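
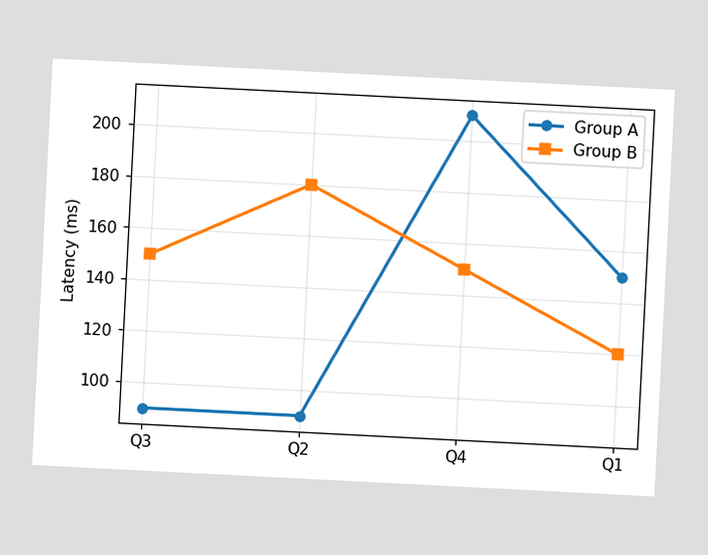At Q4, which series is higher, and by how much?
The chart is tilted about 3° clockwise. At Q4, Group A sits above the other line by 60ms.

Group A, by 60ms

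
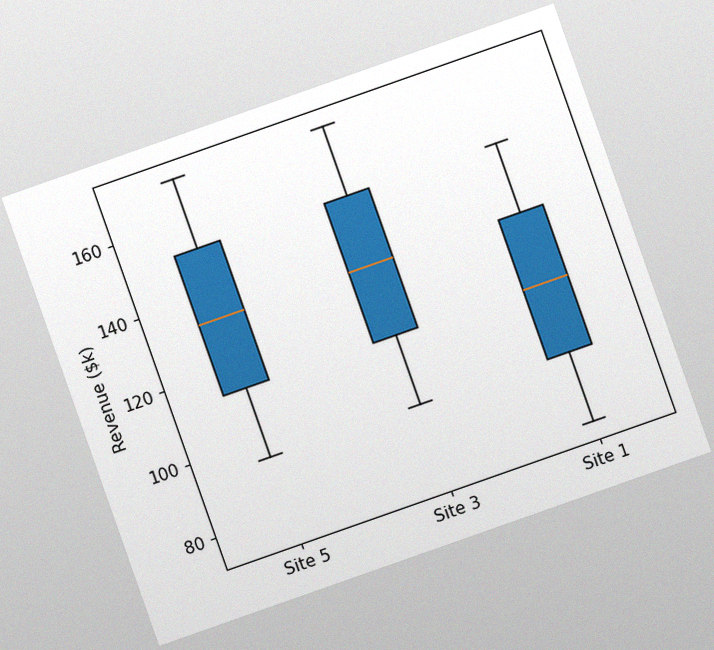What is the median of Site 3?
$133k

The chart is tilted about 19° counter-clockwise, with some photo noise. The median line in the Site 3 box sits at $133k.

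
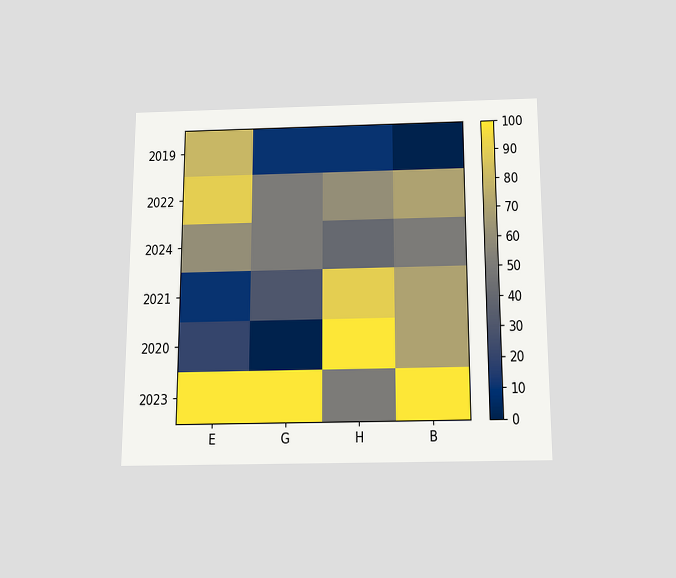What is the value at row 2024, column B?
The chart is viewed slightly from below. Matching cell (2024, B) against the colorbar gives 50.

50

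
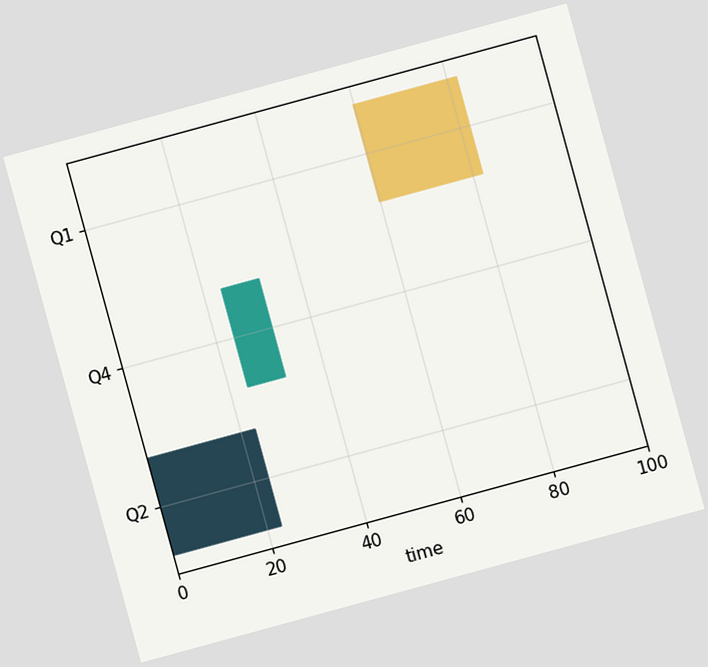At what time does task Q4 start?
The chart is tilted about 15° counter-clockwise. The Q4 bar begins at t=24.

24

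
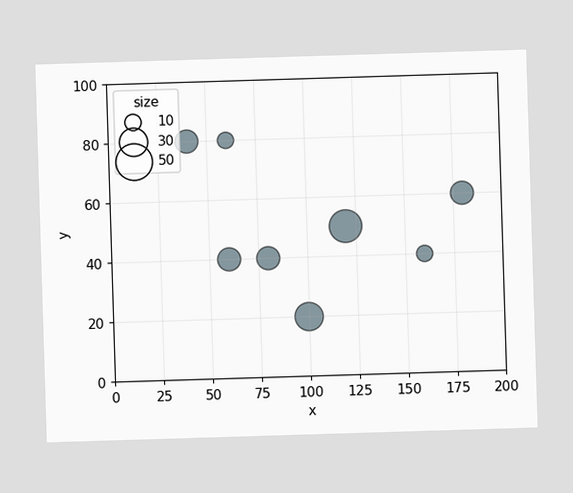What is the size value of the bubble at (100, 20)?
Matching the bubble at (100, 20) against the size legend gives 30.

30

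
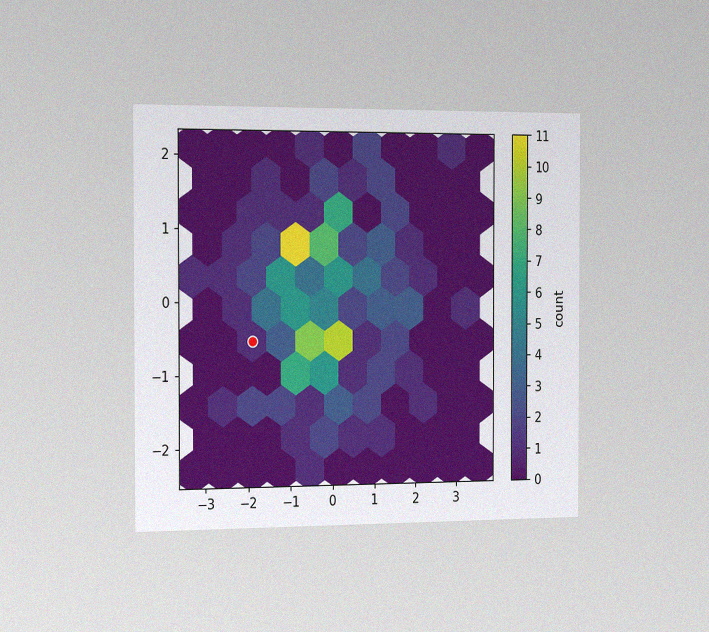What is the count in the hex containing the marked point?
1

The chart is viewed slightly from the left, with some photo noise. The marked hex reads 1 on the colorbar.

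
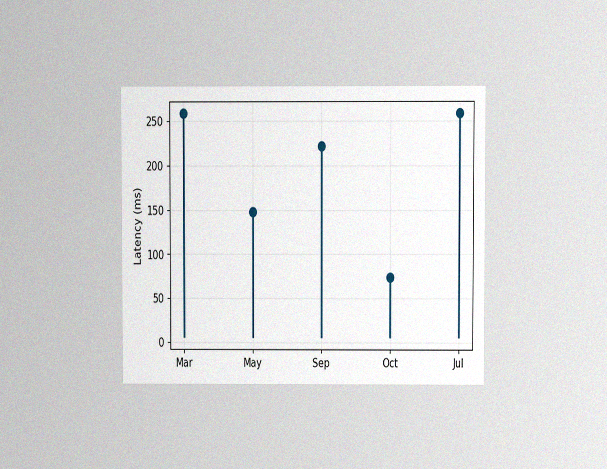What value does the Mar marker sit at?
The chart is viewed at a slight angle, with some photo noise. The Mar marker sits at 259ms.

259ms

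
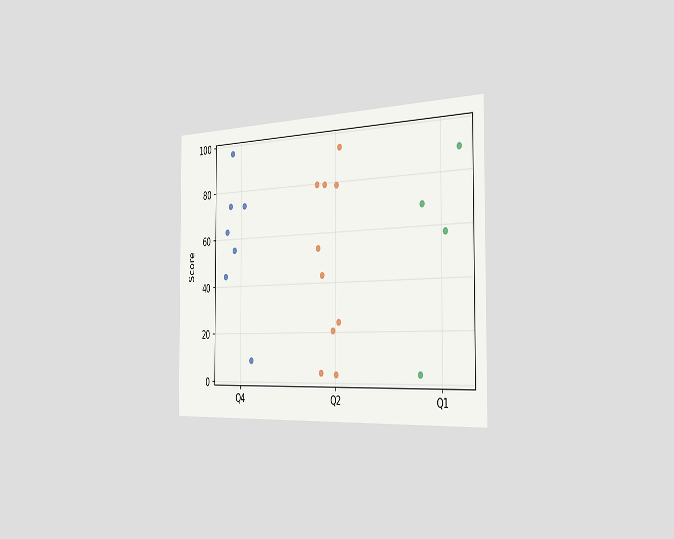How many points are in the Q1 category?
4

The chart is viewed slightly from the right. Counting the markers in the Q1 column gives 4.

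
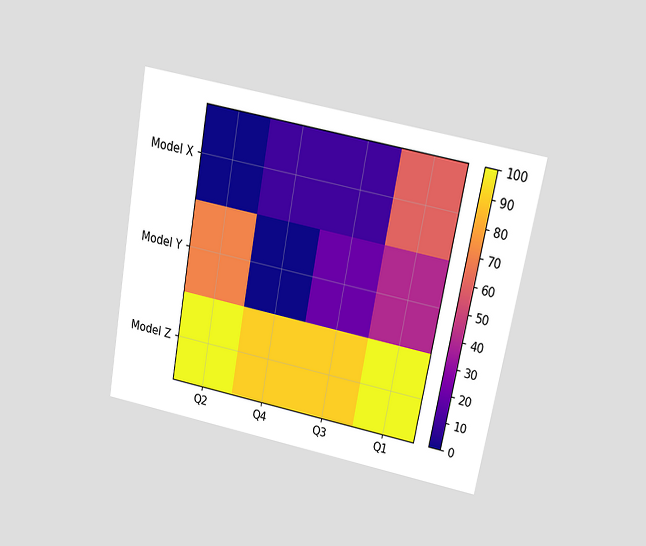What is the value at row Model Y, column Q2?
70

The chart is tilted about 11° clockwise and viewed at a slight angle. Matching cell (Model Y, Q2) against the colorbar gives 70.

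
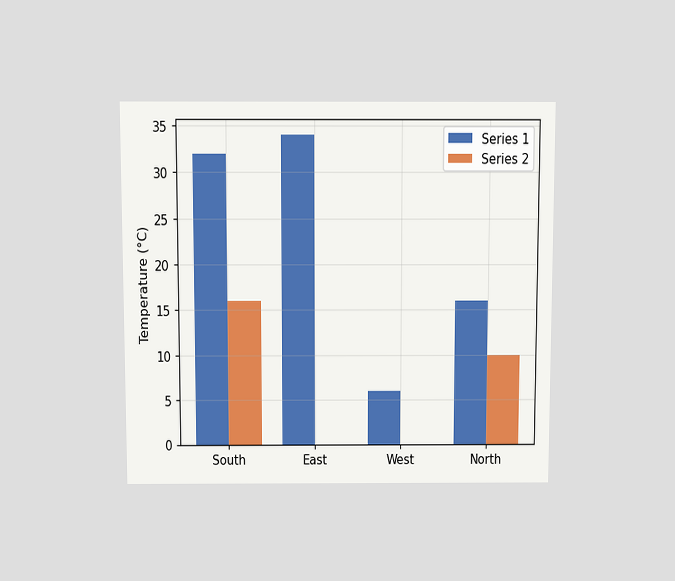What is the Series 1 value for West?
6°C

The chart is viewed slightly from above. The Series 1 bar at West reaches 6°C on the y-axis.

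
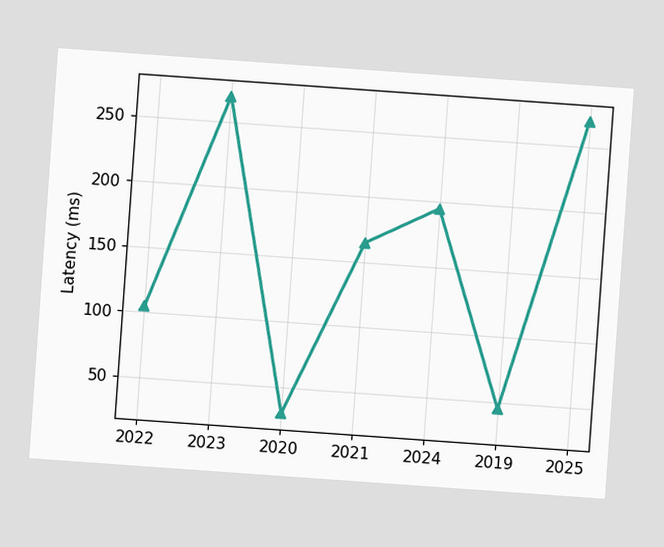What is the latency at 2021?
165ms

The chart is tilted about 4° clockwise. At 2021, the line is at 165ms.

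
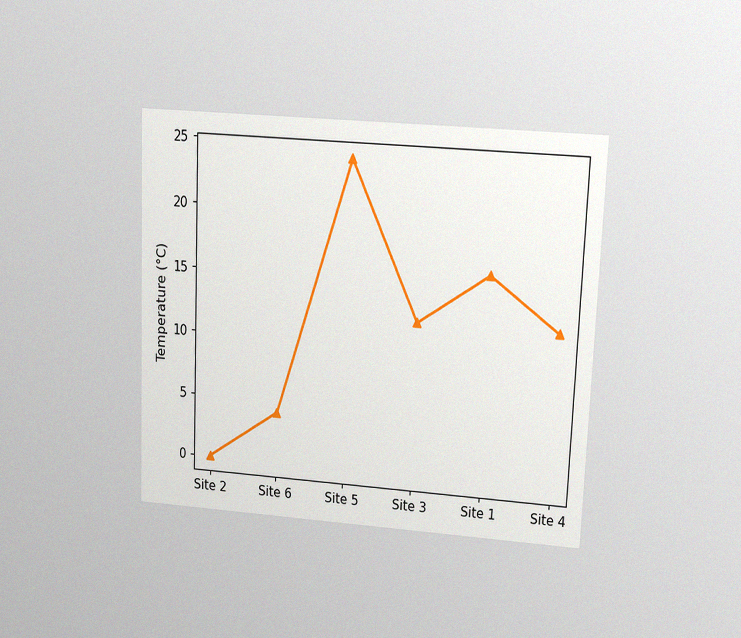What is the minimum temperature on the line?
0°C

The chart is tilted about 2° clockwise and viewed at a slight angle, with some photo noise. The lowest point is at Site 2, and reading across to the y-axis gives 0°C.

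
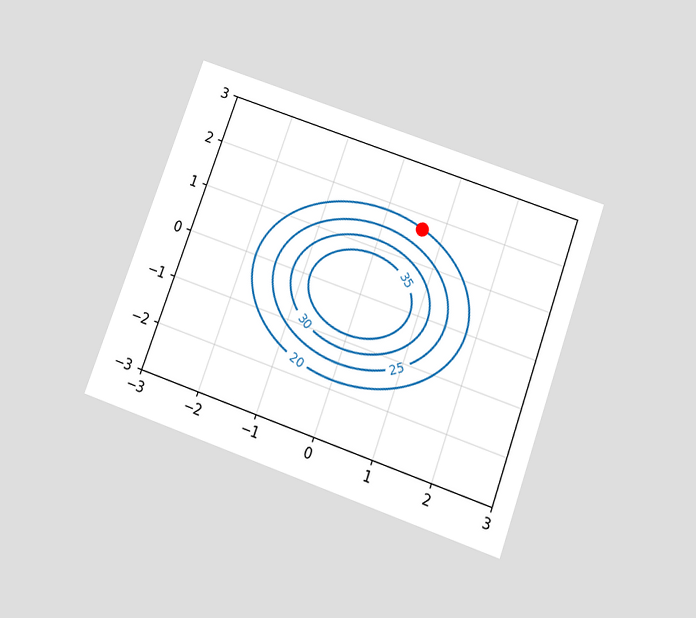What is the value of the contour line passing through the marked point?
20

The chart is tilted about 20° clockwise and viewed slightly from below. The marked point sits on the contour labelled 20.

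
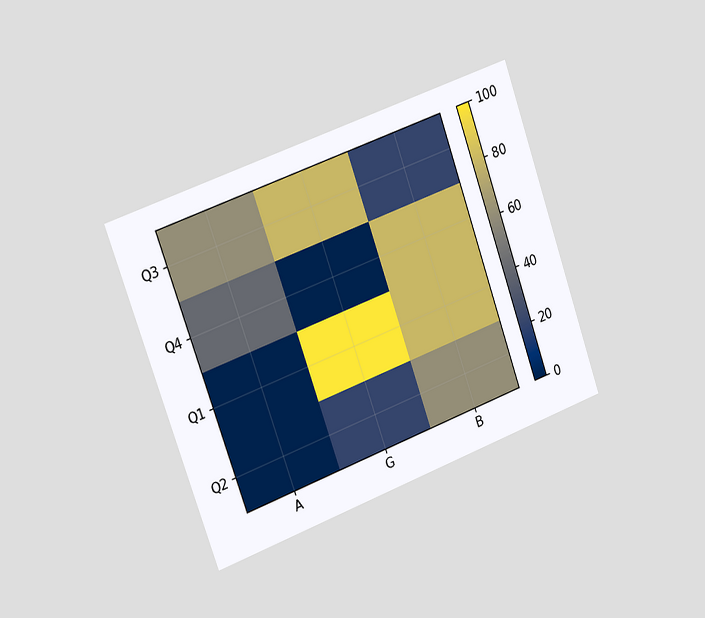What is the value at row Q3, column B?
20

The chart is tilted about 20° counter-clockwise and viewed slightly from the left. Matching cell (Q3, B) against the colorbar gives 20.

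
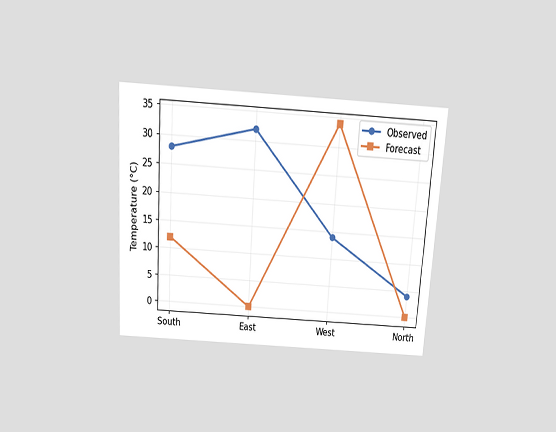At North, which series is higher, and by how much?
The chart is tilted about 4° clockwise and viewed slightly from above. At North, Observed sits above the other line by 4°C.

Observed, by 4°C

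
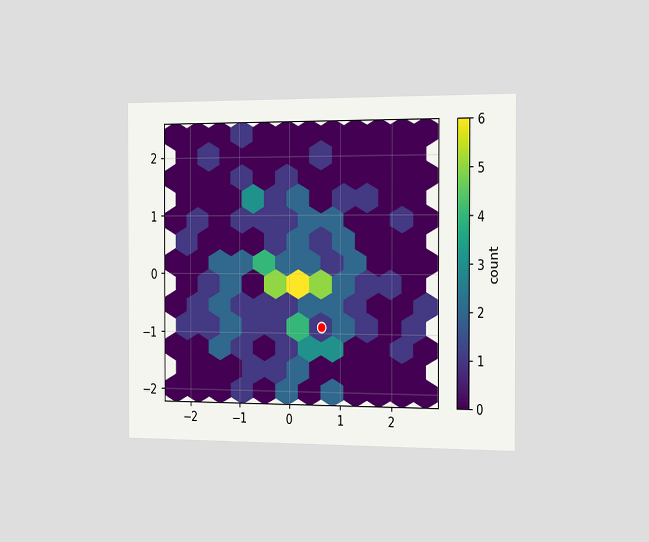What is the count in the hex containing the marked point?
1

The chart is viewed slightly from the right. The marked hex reads 1 on the colorbar.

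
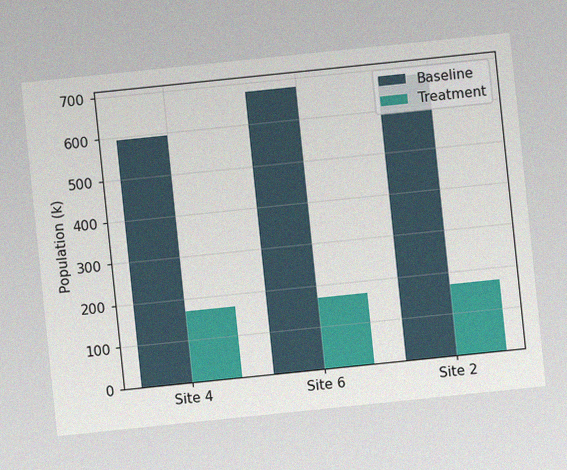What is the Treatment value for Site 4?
170k

The chart is tilted about 6° counter-clockwise, with some photo noise. The Treatment bar at Site 4 reaches 170k on the y-axis.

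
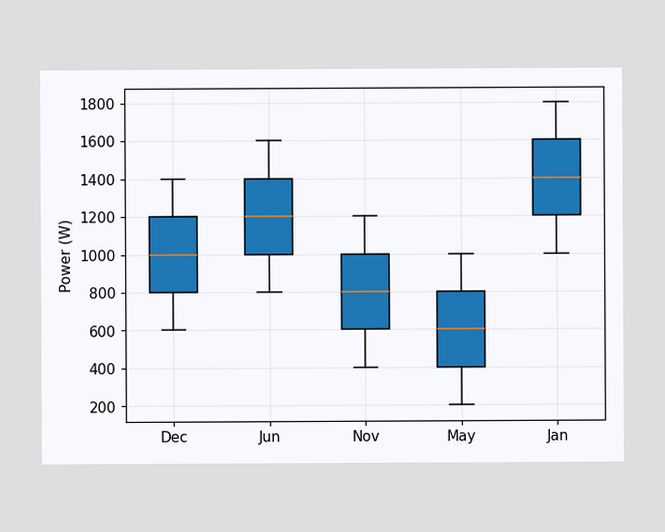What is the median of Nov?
800W

The median line in the Nov box sits at 800W.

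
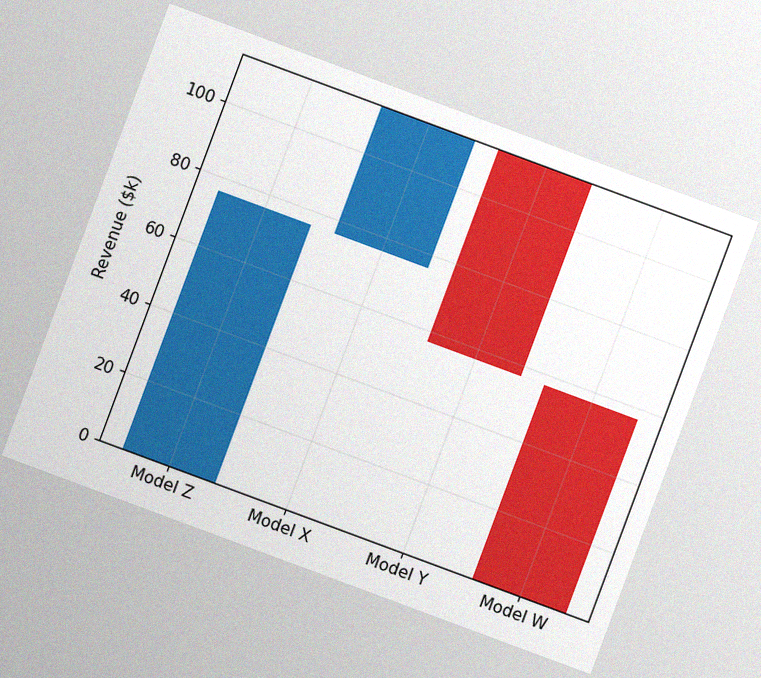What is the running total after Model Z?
$76k

The chart is tilted about 20° clockwise, with some photo noise. After Model Z the running total reaches $76k.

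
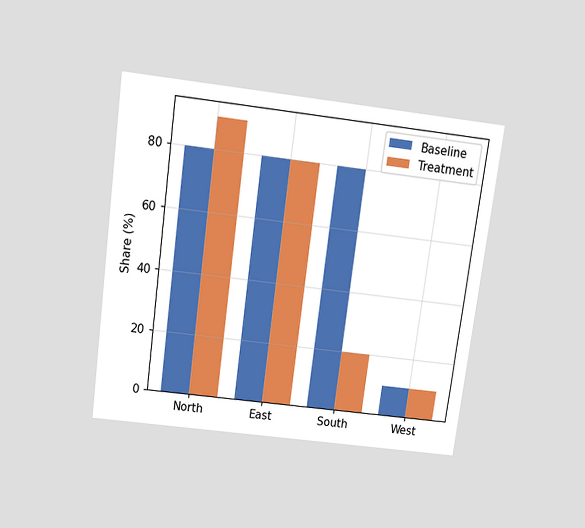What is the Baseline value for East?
The chart is tilted about 8° clockwise and viewed slightly from above. The Baseline bar at East reaches 80% on the y-axis.

80%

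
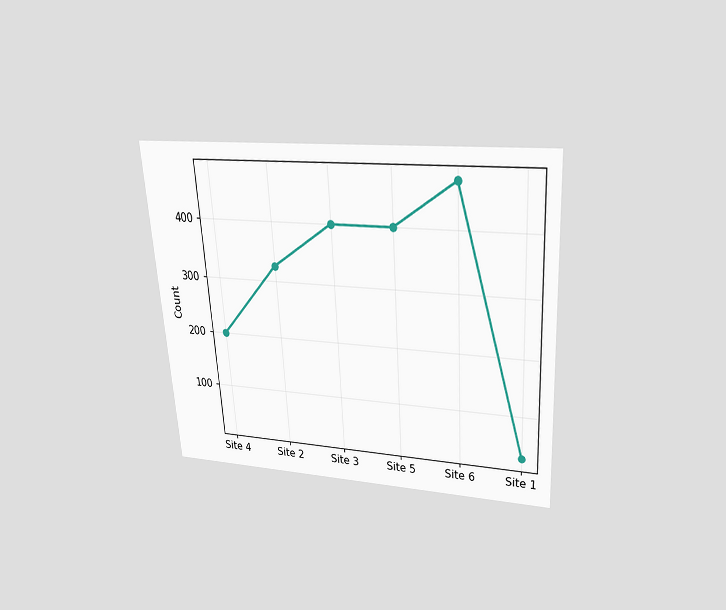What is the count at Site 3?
400

The chart is tilted about 4° counter-clockwise and viewed slightly from above. At Site 3, the line is at 400.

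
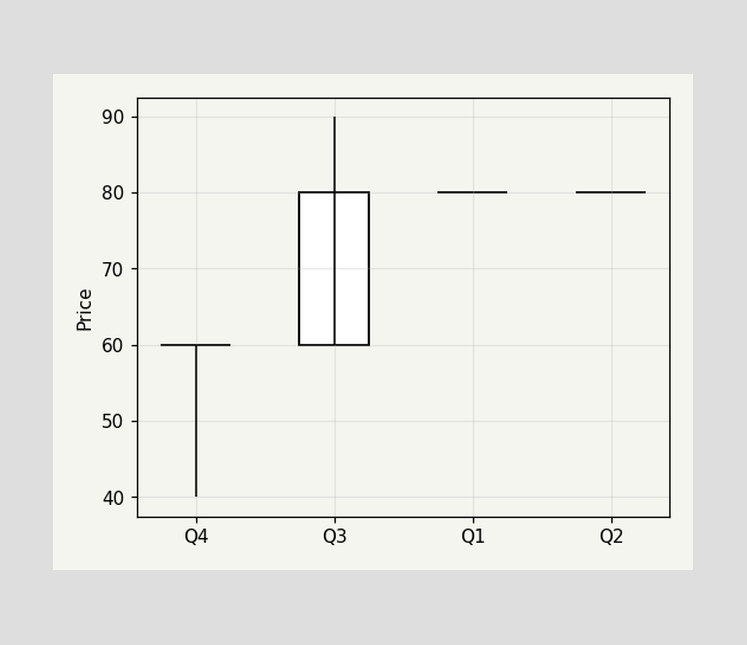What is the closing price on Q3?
80

The Q3 candle closes at 80.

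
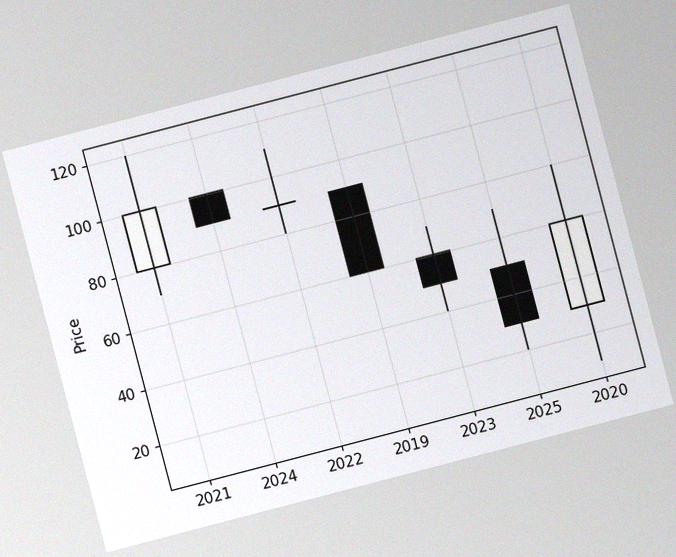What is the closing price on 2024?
90

The chart is tilted about 15° counter-clockwise, with some photo noise. The 2024 candle closes at 90.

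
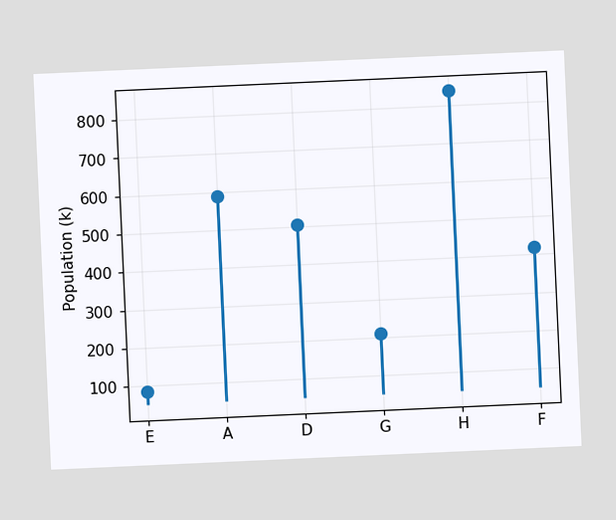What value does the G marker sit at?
The chart is tilted about 3° counter-clockwise. The G marker sits at 210k.

210k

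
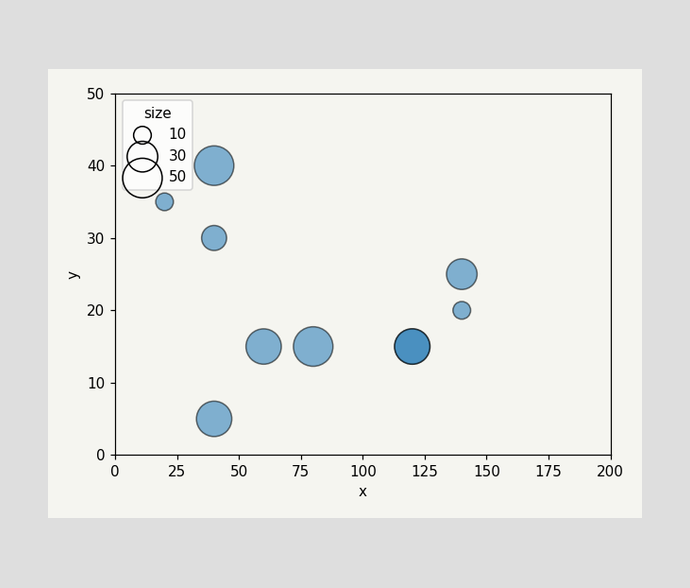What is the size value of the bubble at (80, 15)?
Matching the bubble at (80, 15) against the size legend gives 50.

50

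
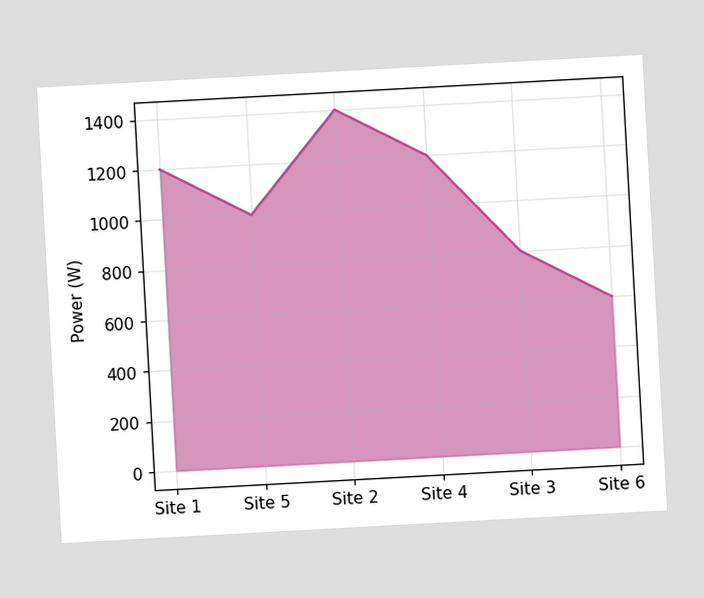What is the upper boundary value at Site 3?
800W

The chart is tilted about 3° counter-clockwise. At Site 3 the upper boundary is at 800W.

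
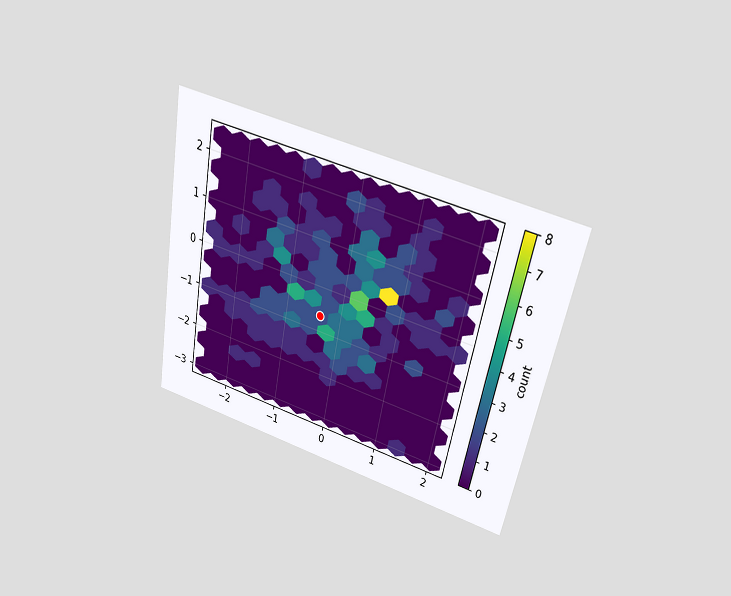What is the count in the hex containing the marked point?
The chart is tilted about 11° clockwise and viewed slightly from above. The marked hex reads 2 on the colorbar.

2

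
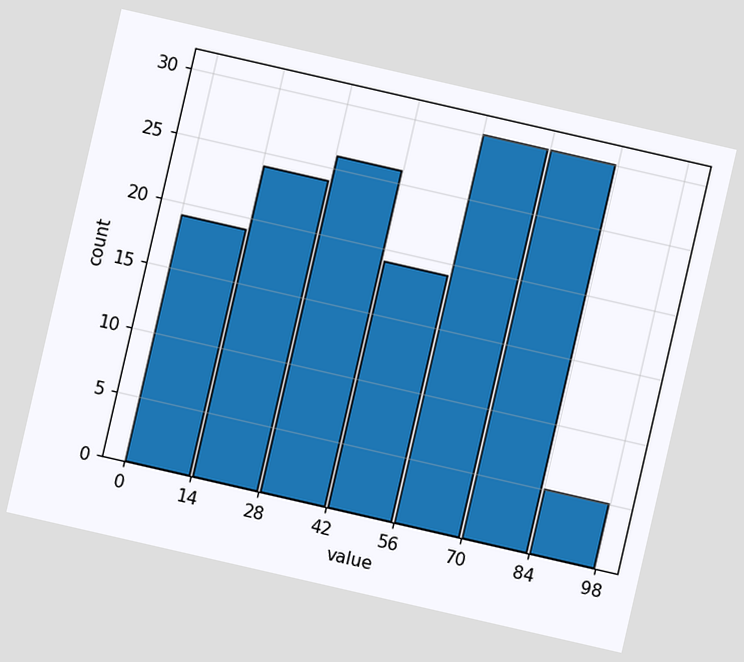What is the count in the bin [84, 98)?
The chart is tilted about 13° clockwise. The [84, 98) bin has height 5.

5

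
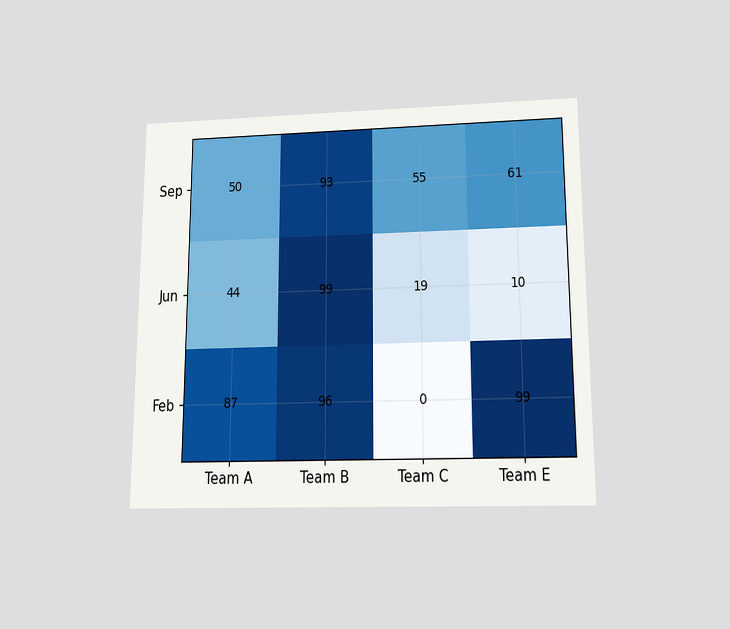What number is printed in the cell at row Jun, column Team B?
The chart is viewed slightly from below. The (Jun, Team B) cell reads 99.

99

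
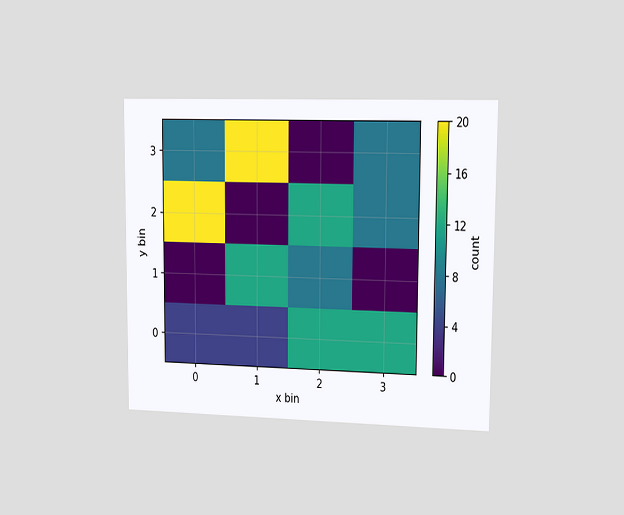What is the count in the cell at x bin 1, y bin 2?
The chart is viewed slightly from the right. Matching the cell (1, 2) against the colorbar gives 0.

0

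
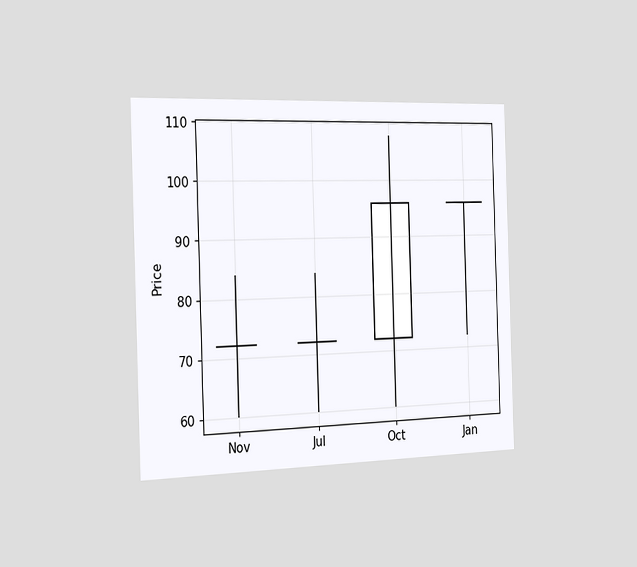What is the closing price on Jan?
96

The chart is viewed slightly from the left. The Jan candle closes at 96.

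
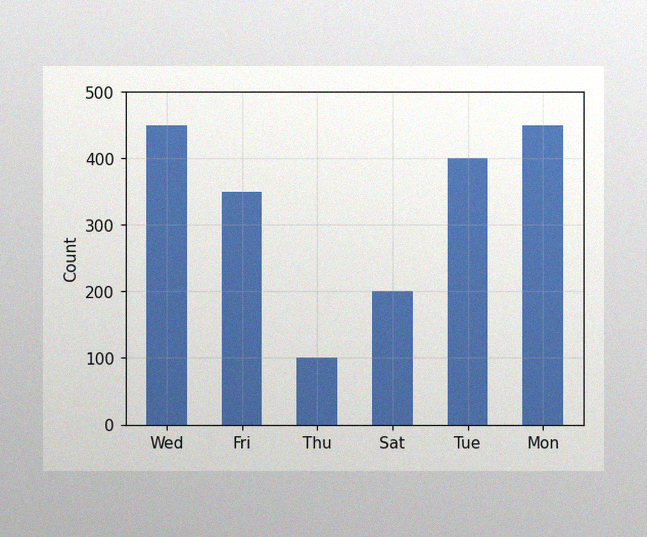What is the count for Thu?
100

The image has some photo noise and uneven lighting. Reading along the chart's y-axis, the Thu bar reaches 100.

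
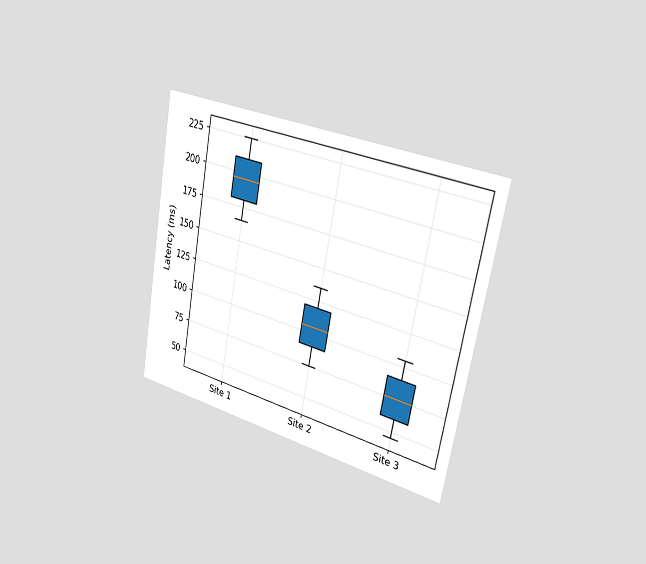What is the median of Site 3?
The chart is tilted about 10° clockwise and viewed slightly from the right. The median line in the Site 3 box sits at 75ms.

75ms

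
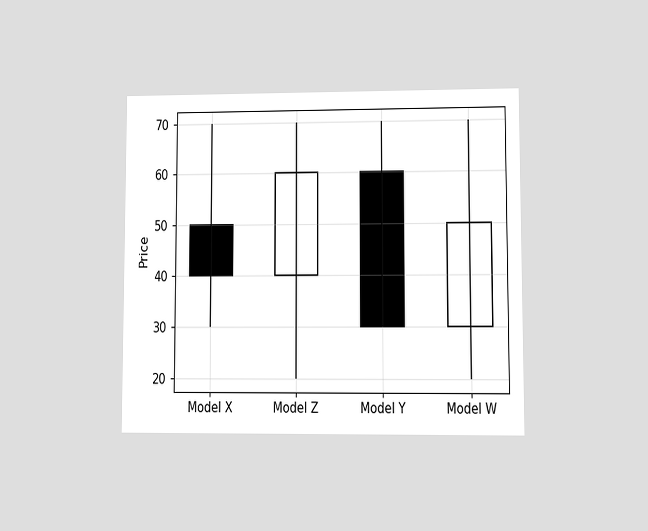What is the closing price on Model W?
The chart is viewed at a slight angle. The Model W candle closes at 50.

50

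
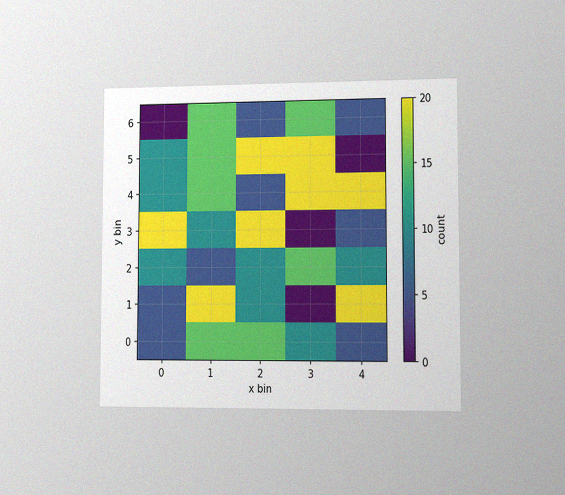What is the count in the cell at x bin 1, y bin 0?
15

The chart is viewed slightly from the right, with some photo noise. Matching the cell (1, 0) against the colorbar gives 15.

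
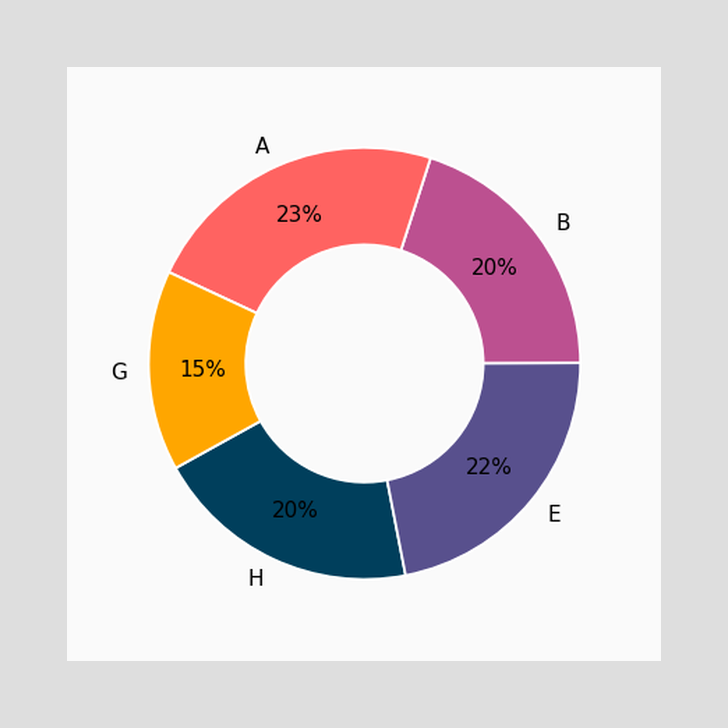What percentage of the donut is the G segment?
15%

The G segment takes up 15% of the ring.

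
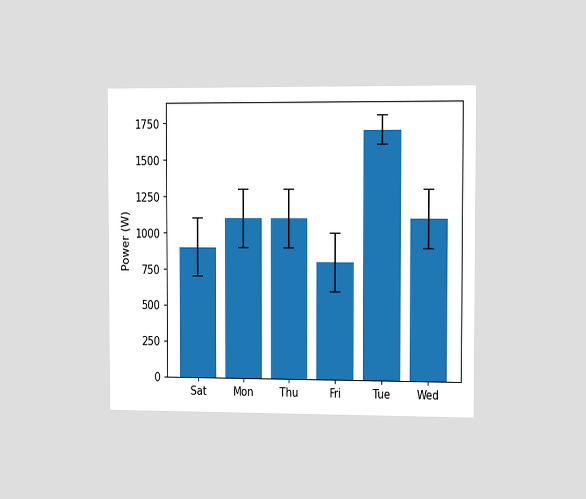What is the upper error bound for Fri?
1000W

The chart is viewed slightly from the right. The Fri bar's upper whisker reaches 1000W.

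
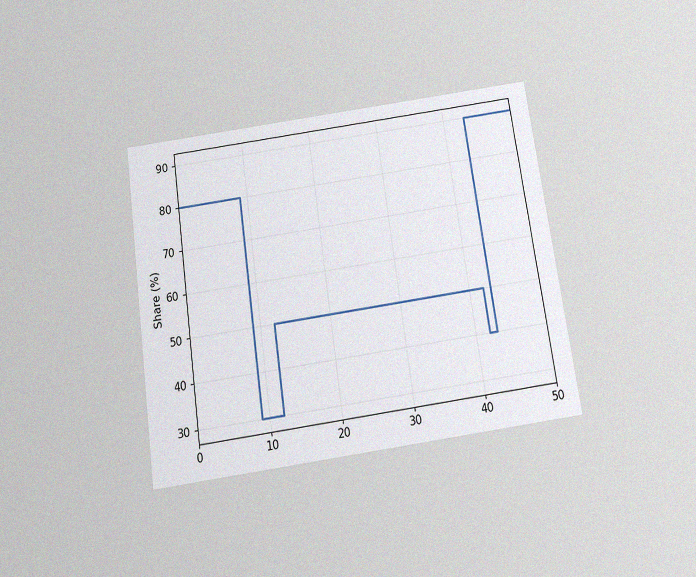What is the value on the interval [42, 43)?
The chart is tilted about 8° counter-clockwise and viewed slightly from below, with some photo noise. On [42, 43) the step sits at 40%.

40%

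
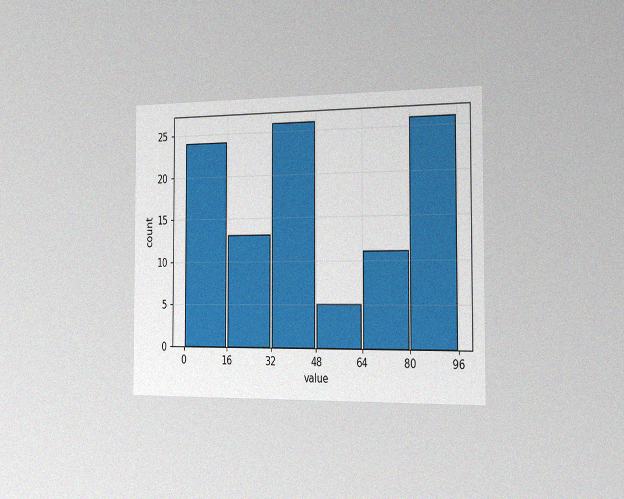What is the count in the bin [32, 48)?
26

The chart is viewed slightly from the right, with some photo noise. The [32, 48) bin has height 26.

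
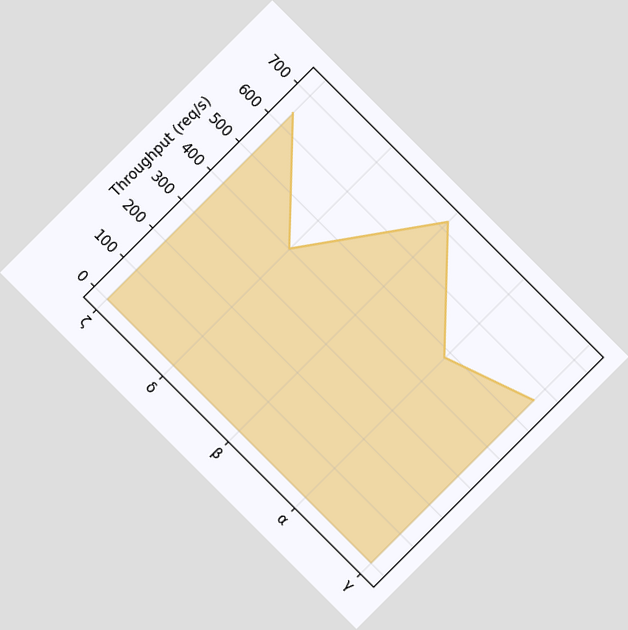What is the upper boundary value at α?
The chart is tilted about 45° clockwise. At α the upper boundary is at 480req/s.

480req/s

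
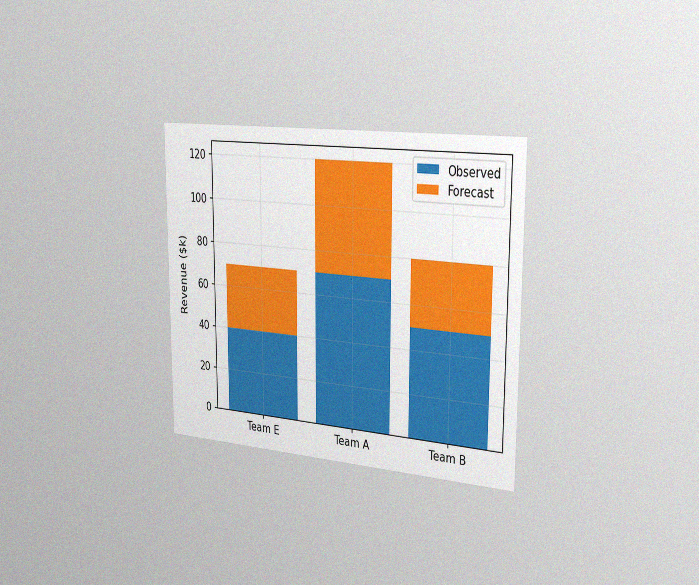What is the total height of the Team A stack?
$120k

The chart is viewed slightly from the right, with some photo noise. The Team A stack's top reaches $120k on the y-axis.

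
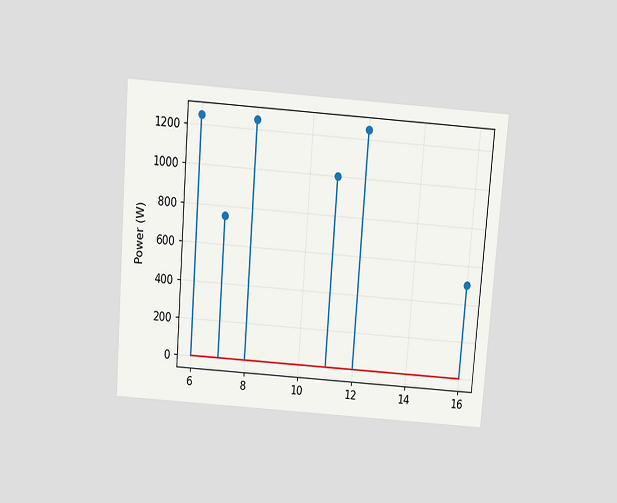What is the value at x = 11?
The chart is tilted about 4° clockwise and viewed slightly from above. The stem at x=11 reaches 1000W.

1000W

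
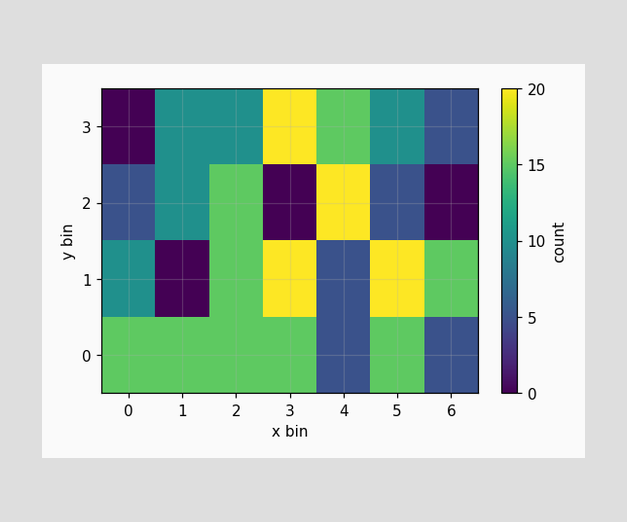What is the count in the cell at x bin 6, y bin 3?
Matching the cell (6, 3) against the colorbar gives 5.

5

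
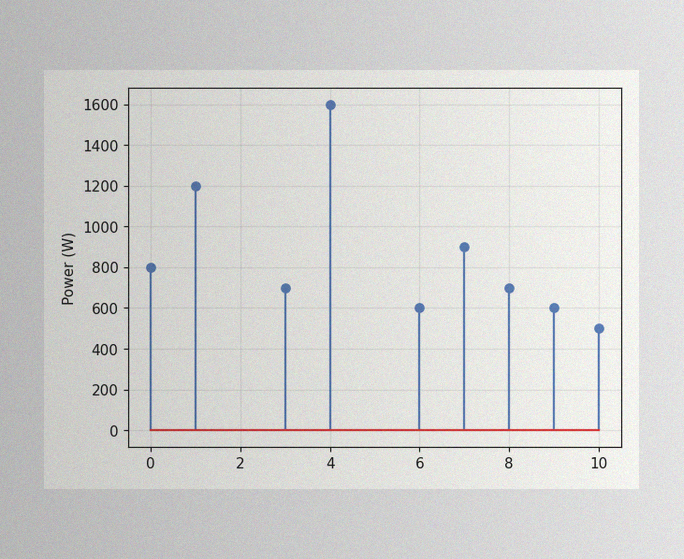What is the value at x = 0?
The image has some photo noise and uneven lighting. The stem at x=0 reaches 800W.

800W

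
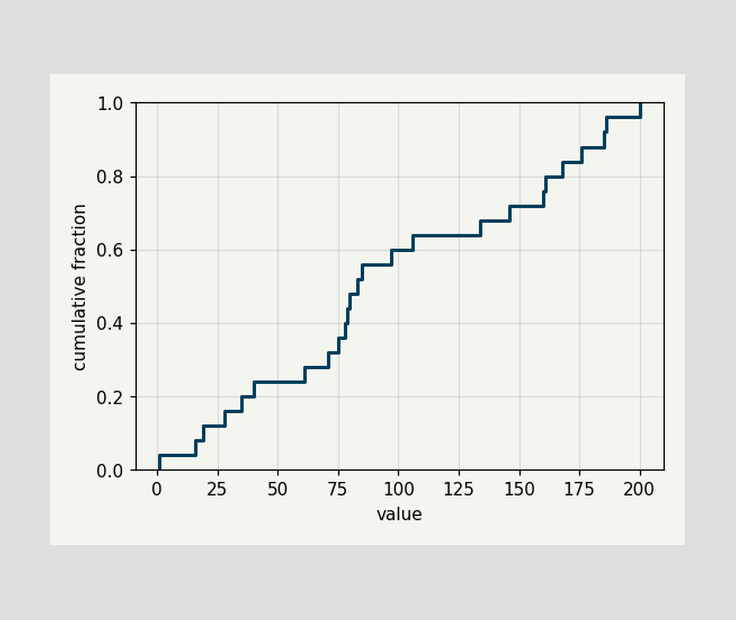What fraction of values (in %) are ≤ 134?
At x=134 the ECDF step is at 68%.

68%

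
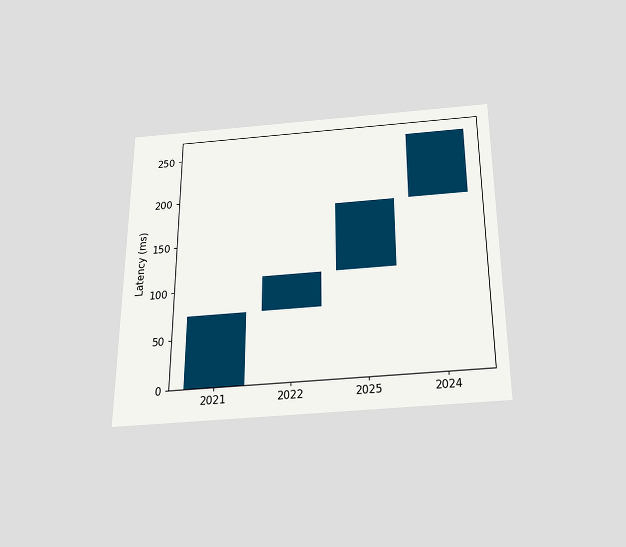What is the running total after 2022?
111ms

The chart is viewed slightly from below. After 2022 the running total reaches 111ms.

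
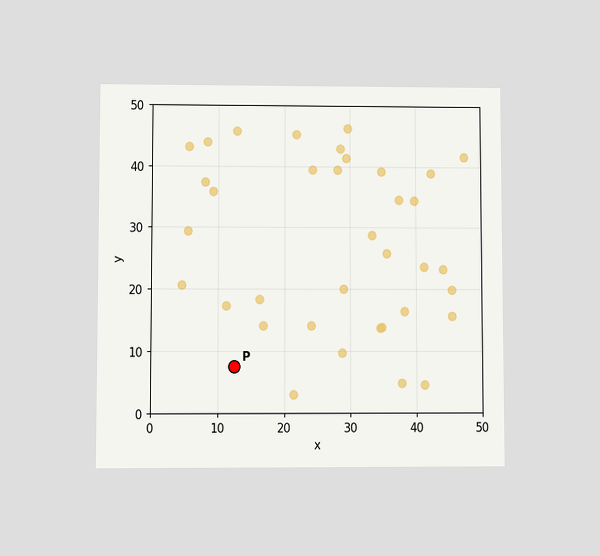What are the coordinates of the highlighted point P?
(12.5, 7.5)

The chart is viewed at a slight angle. Following the gridlines from P to each axis, P sits at (12.5, 7.5).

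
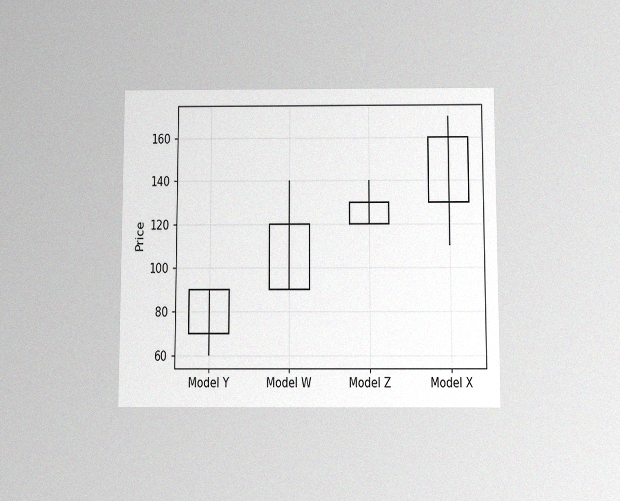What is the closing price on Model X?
160

The chart is viewed slightly from below, with some photo noise. The Model X candle closes at 160.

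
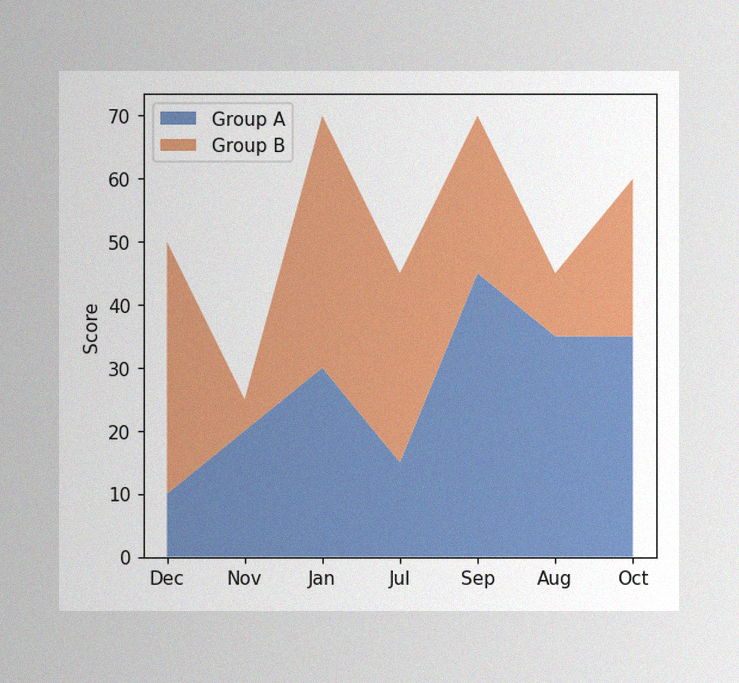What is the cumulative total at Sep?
70

The image has some photo noise and uneven lighting. The stacked total at Sep reaches 70.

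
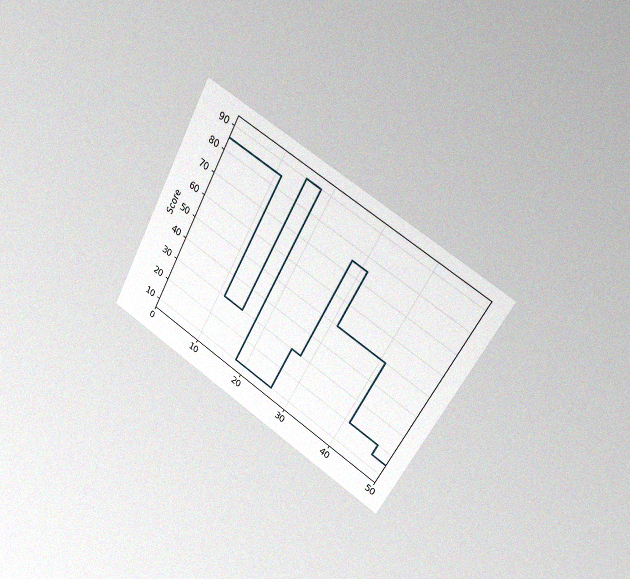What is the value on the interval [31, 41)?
The chart is tilted about 29° clockwise and viewed slightly from the right, with some photo noise. On [31, 41) the step sits at 50.

50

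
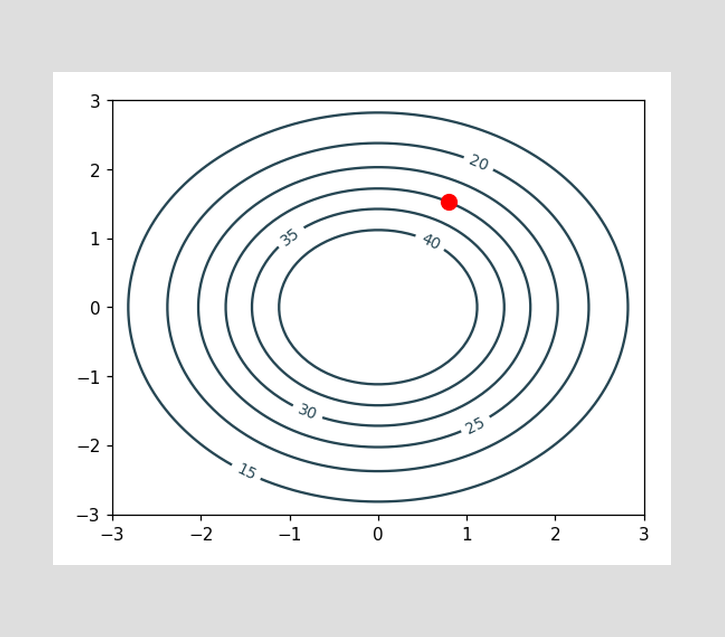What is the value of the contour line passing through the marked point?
30

The marked point sits on the contour labelled 30.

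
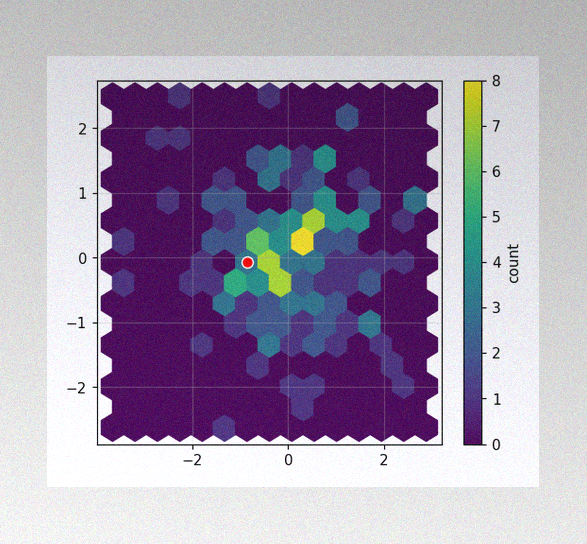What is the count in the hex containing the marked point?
The image has some photo noise and uneven lighting. The marked hex reads 3 on the colorbar.

3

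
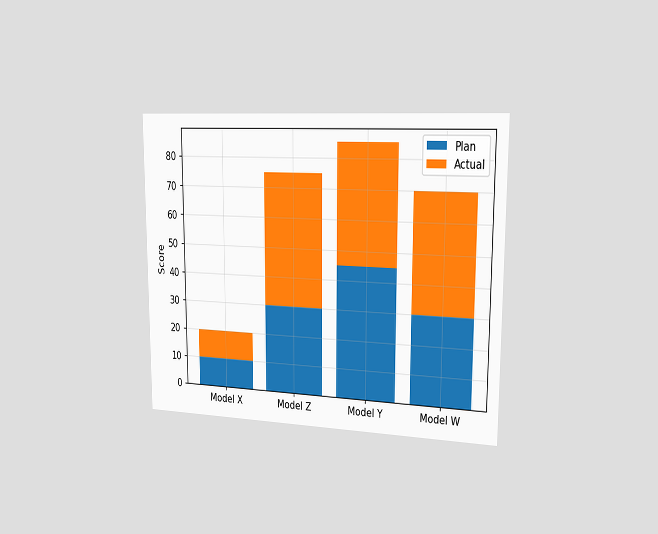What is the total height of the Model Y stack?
85

The chart is viewed slightly from the right. The Model Y stack's top reaches 85 on the y-axis.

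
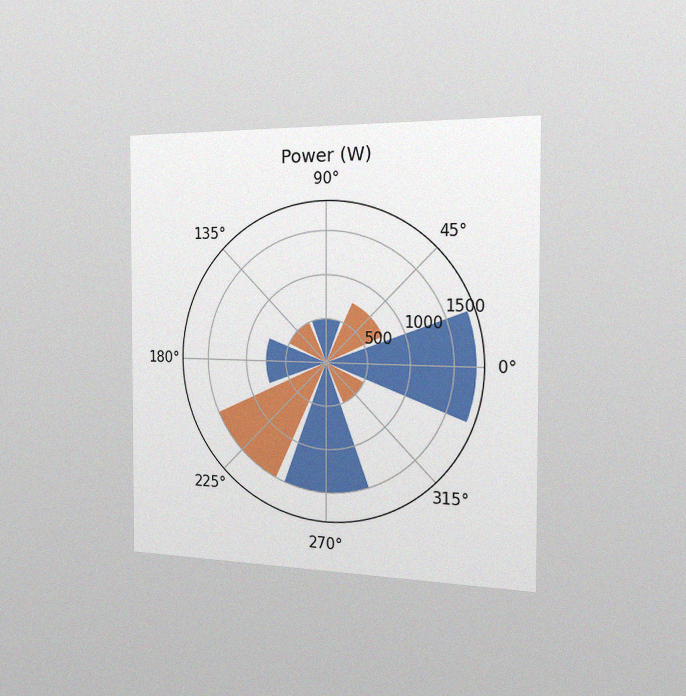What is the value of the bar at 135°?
The chart is viewed slightly from the right, with some photo noise. The bar at 135° reaches 500W on the radial axis.

500W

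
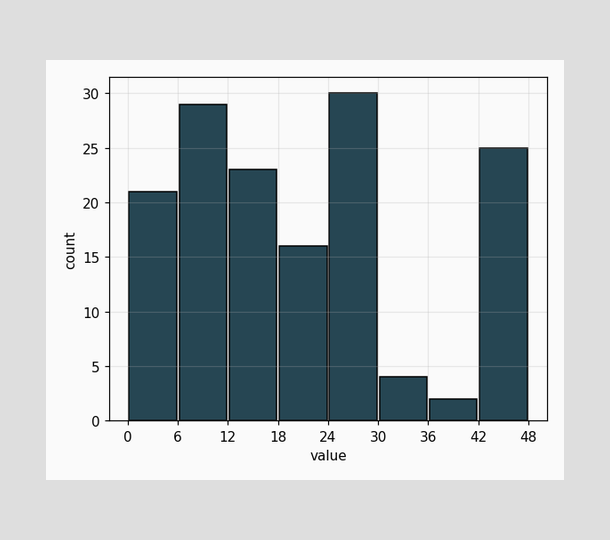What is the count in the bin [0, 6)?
The [0, 6) bin has height 21.

21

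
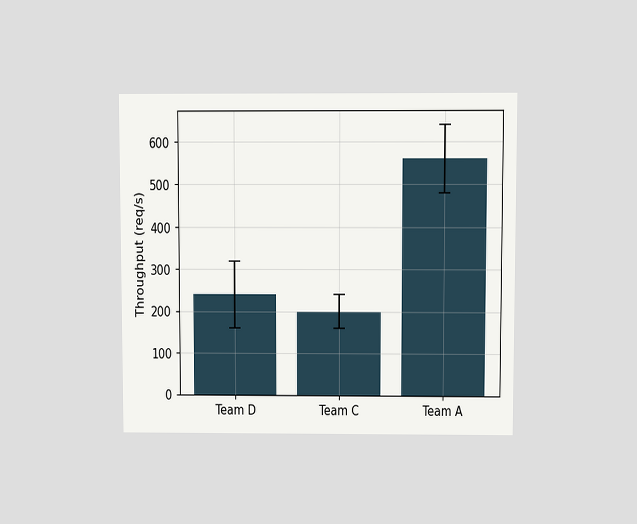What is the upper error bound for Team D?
320req/s

The chart is viewed at a slight angle. The Team D bar's upper whisker reaches 320req/s.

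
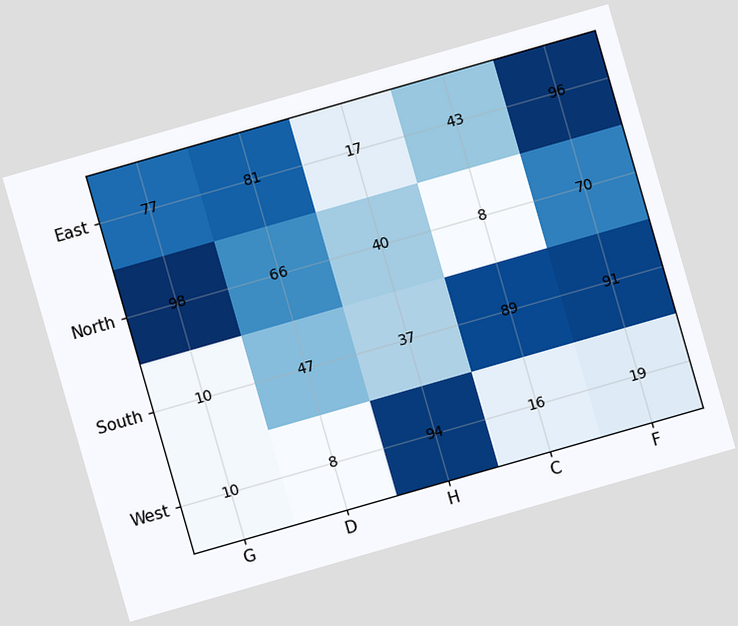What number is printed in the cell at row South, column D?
47

The chart is tilted about 16° counter-clockwise. The (South, D) cell reads 47.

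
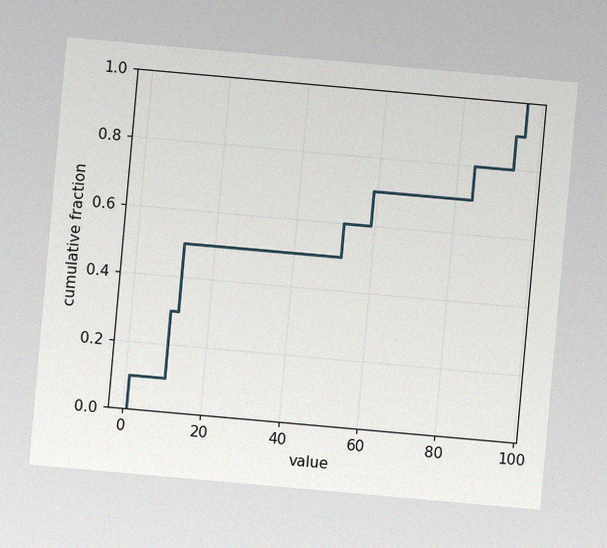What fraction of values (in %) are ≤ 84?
The chart is tilted about 5° clockwise, with some photo noise. At x=84 the ECDF step is at 80%.

80%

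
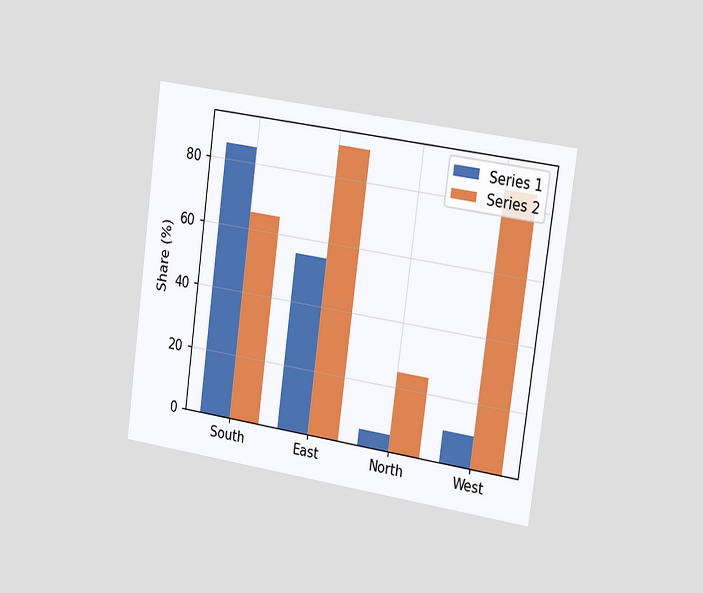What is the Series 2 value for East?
The chart is tilted about 8° clockwise and viewed slightly from the right. The Series 2 bar at East reaches 90% on the y-axis.

90%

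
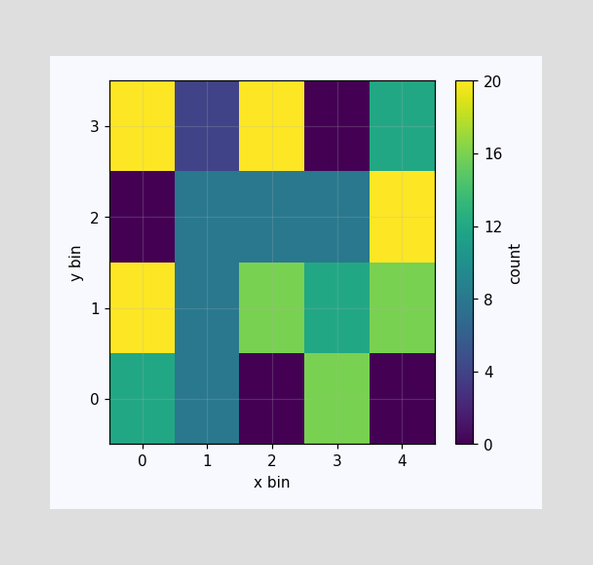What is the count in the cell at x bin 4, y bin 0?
0

Matching the cell (4, 0) against the colorbar gives 0.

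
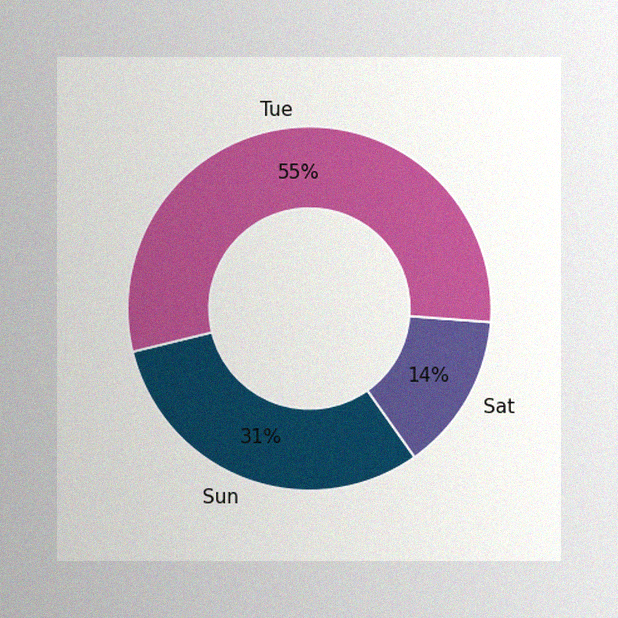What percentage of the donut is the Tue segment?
The image has some photo noise and uneven lighting. The Tue segment takes up 55% of the ring.

55%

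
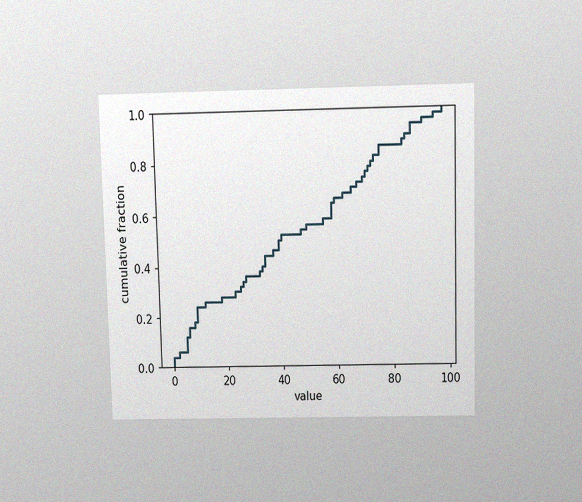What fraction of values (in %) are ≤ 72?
The chart is viewed slightly from above, with some photo noise. At x=72 the ECDF step is at 80%.

80%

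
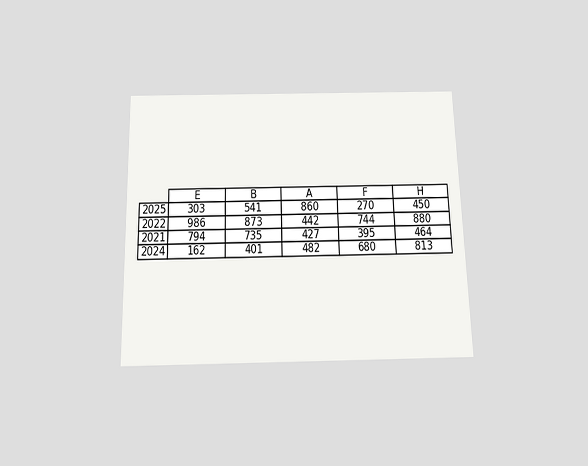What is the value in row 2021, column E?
The chart is viewed slightly from below. The (2021, E) cell reads 794.

794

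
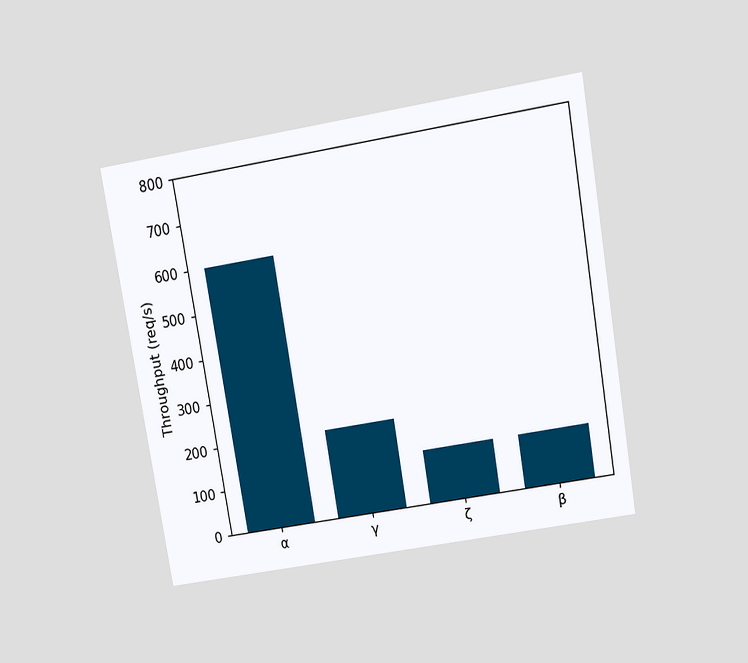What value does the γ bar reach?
200req/s

The chart is tilted about 9° counter-clockwise and viewed at a slight angle. Reading along the chart's y-axis, the γ bar reaches 200req/s.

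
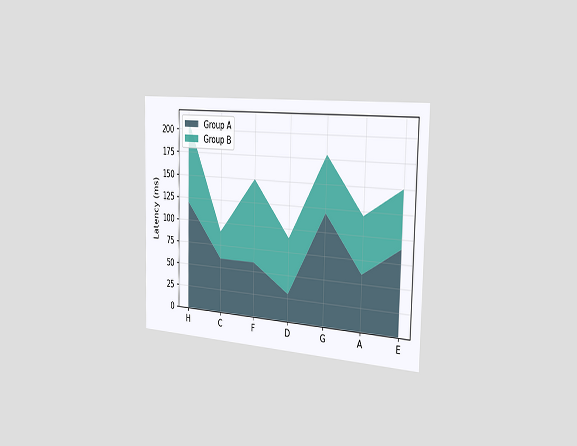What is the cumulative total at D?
The chart is viewed slightly from the right. The stacked total at D reaches 90ms.

90ms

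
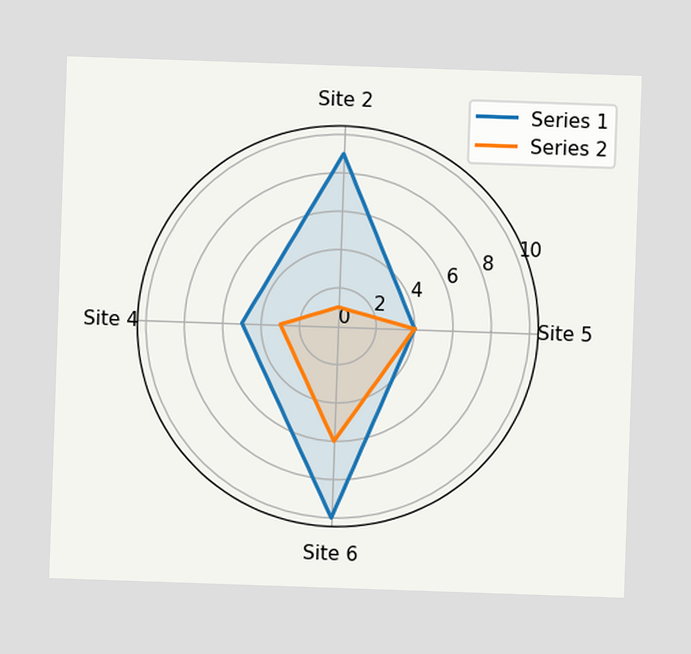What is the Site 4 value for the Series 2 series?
On the Site 4 axis, Series 2 reaches 3.

3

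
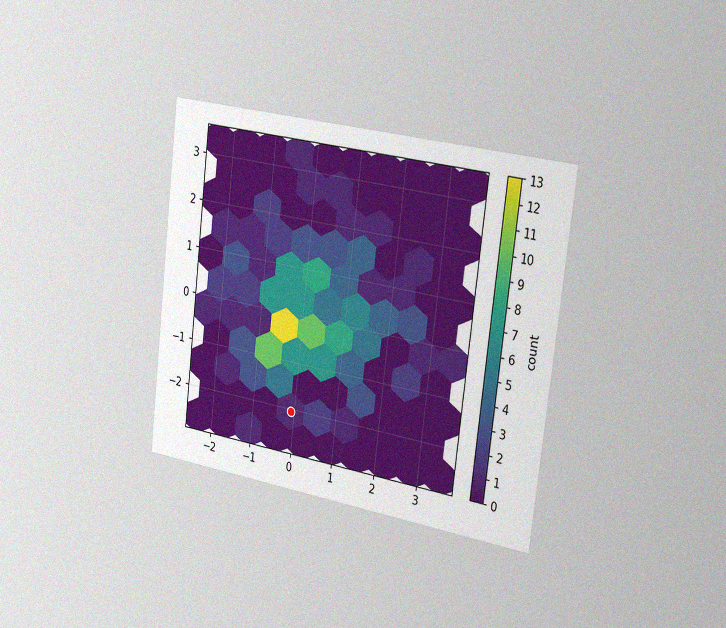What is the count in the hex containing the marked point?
1

The chart is tilted about 7° clockwise and viewed slightly from the right, with some photo noise. The marked hex reads 1 on the colorbar.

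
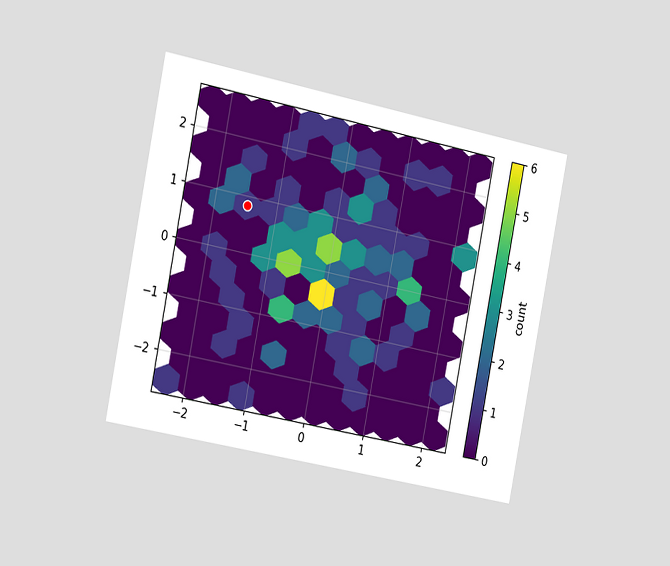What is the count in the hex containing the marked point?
The chart is tilted about 11° clockwise and viewed slightly from the left. The marked hex reads 1 on the colorbar.

1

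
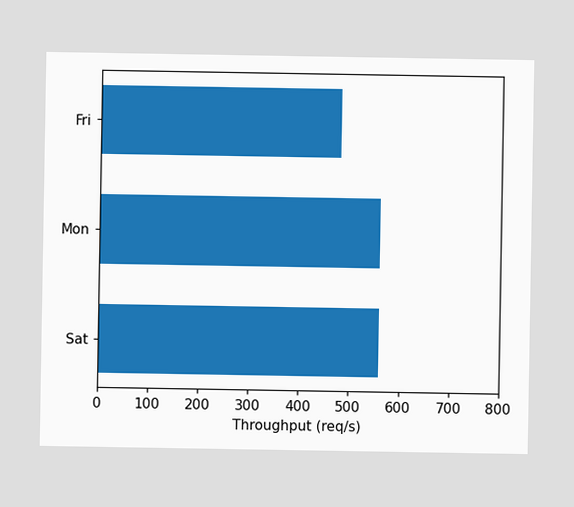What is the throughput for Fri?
480req/s

Reading along the chart's x-axis, the Fri bar reaches 480req/s.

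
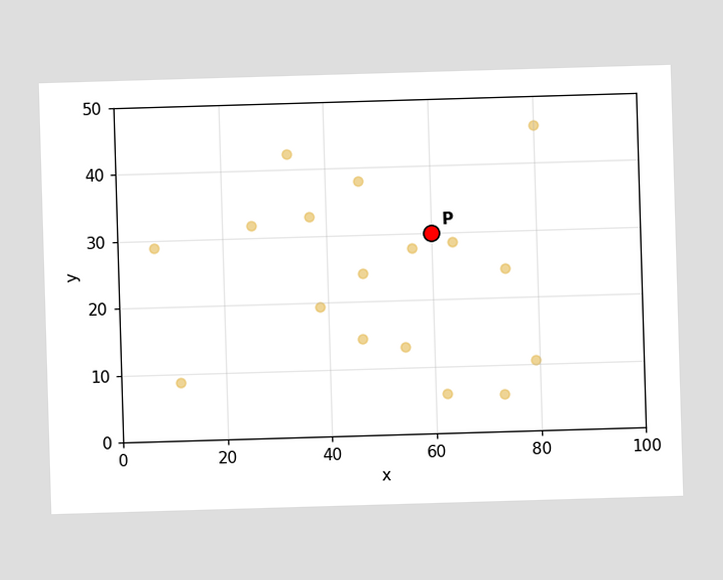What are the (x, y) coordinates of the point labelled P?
(60, 30)

Following the gridlines from P to each axis, P sits at (60, 30).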